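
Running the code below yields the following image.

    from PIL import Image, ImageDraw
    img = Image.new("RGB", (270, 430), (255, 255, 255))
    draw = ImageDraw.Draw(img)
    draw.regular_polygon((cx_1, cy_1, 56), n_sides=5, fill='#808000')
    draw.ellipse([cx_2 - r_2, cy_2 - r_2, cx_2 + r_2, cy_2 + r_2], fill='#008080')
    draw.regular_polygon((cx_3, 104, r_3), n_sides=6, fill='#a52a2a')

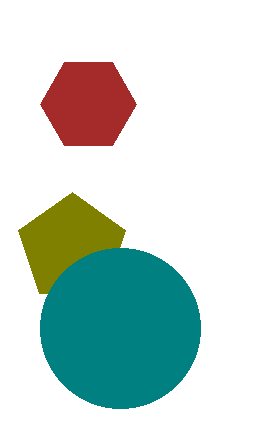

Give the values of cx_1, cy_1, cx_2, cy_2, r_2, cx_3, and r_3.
cx_1 = 72, cy_1 = 248, cx_2 = 120, cy_2 = 328, r_2 = 80, cx_3 = 88, r_3 = 48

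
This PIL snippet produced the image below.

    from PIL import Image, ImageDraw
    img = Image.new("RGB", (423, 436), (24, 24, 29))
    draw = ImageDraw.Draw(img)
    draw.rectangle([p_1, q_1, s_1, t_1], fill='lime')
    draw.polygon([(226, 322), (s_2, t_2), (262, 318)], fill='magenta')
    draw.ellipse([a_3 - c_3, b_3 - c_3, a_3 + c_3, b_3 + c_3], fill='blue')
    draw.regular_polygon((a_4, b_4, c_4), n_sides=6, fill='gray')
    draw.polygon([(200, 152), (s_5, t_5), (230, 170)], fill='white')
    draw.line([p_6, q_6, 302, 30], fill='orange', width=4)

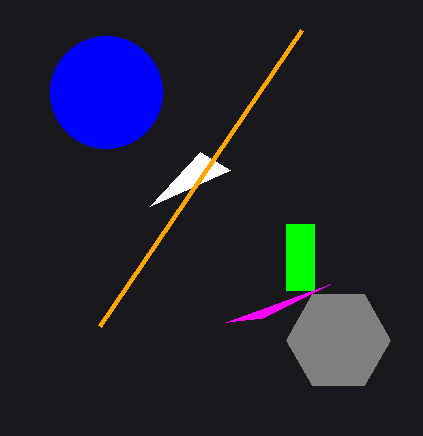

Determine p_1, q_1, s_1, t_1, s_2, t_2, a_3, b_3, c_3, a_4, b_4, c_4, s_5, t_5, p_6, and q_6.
p_1 = 286; q_1 = 224; s_1 = 314; t_1 = 290; s_2 = 330; t_2 = 284; a_3 = 106; b_3 = 92; c_3 = 56; a_4 = 338; b_4 = 340; c_4 = 52; s_5 = 150; t_5 = 206; p_6 = 100; q_6 = 326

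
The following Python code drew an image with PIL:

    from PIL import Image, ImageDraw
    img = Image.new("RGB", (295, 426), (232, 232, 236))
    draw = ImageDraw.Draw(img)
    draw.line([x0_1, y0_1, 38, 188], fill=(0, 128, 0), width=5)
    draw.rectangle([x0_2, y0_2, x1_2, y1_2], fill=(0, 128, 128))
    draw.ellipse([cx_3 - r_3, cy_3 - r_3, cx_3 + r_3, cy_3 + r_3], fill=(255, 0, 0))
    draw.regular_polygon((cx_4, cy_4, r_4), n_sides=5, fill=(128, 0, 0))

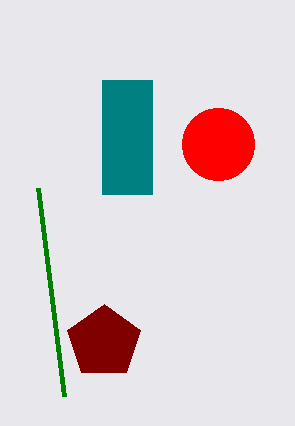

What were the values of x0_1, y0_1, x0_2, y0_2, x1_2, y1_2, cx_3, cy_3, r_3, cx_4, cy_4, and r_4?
x0_1 = 64, y0_1 = 396, x0_2 = 102, y0_2 = 80, x1_2 = 152, y1_2 = 194, cx_3 = 218, cy_3 = 144, r_3 = 36, cx_4 = 104, cy_4 = 342, r_4 = 38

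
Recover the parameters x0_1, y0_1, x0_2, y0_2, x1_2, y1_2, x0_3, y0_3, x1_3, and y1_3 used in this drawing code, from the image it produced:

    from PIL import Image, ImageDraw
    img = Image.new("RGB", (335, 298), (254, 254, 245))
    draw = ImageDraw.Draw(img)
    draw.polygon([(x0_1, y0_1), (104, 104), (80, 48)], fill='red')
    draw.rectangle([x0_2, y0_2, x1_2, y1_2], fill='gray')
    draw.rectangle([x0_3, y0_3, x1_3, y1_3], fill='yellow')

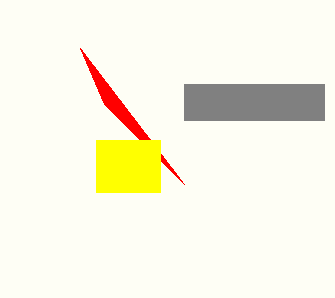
x0_1 = 184; y0_1 = 184; x0_2 = 184; y0_2 = 84; x1_2 = 324; y1_2 = 120; x0_3 = 96; y0_3 = 140; x1_3 = 160; y1_3 = 192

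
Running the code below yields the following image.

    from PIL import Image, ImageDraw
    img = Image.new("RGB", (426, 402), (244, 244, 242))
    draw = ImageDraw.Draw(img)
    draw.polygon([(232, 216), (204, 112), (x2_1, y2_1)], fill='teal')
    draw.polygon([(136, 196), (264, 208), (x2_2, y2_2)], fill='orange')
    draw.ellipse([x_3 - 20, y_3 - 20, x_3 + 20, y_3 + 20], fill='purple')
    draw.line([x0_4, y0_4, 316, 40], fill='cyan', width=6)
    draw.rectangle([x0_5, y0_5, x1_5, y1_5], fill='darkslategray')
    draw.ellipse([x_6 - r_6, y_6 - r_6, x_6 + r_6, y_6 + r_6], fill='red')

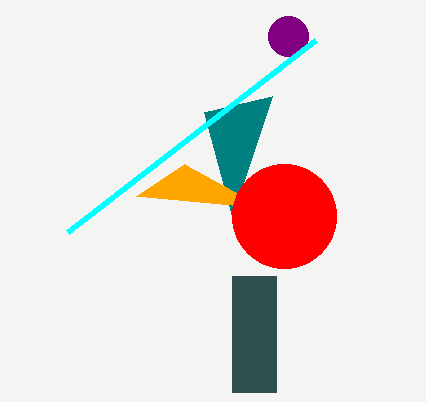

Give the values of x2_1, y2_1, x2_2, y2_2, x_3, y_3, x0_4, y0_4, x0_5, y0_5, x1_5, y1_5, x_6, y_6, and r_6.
x2_1 = 272; y2_1 = 96; x2_2 = 184; y2_2 = 164; x_3 = 288; y_3 = 36; x0_4 = 68; y0_4 = 232; x0_5 = 232; y0_5 = 276; x1_5 = 276; y1_5 = 392; x_6 = 284; y_6 = 216; r_6 = 52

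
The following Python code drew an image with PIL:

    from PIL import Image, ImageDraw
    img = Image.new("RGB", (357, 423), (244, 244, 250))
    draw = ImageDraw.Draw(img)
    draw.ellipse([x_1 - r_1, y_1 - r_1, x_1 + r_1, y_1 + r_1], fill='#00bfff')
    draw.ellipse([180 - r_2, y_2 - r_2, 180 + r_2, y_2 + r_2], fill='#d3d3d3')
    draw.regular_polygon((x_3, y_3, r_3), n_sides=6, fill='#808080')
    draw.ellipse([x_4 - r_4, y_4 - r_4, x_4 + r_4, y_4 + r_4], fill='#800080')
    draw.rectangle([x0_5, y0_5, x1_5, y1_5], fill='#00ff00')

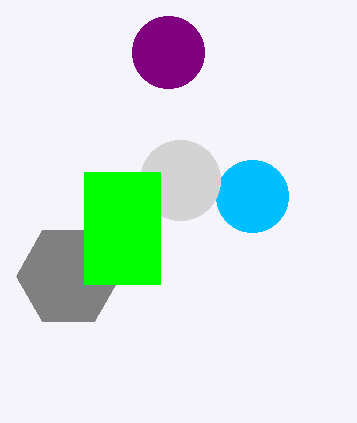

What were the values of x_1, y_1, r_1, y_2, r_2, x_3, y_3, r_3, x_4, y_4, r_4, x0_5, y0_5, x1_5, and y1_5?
x_1 = 252; y_1 = 196; r_1 = 36; y_2 = 180; r_2 = 40; x_3 = 68; y_3 = 276; r_3 = 52; x_4 = 168; y_4 = 52; r_4 = 36; x0_5 = 84; y0_5 = 172; x1_5 = 160; y1_5 = 284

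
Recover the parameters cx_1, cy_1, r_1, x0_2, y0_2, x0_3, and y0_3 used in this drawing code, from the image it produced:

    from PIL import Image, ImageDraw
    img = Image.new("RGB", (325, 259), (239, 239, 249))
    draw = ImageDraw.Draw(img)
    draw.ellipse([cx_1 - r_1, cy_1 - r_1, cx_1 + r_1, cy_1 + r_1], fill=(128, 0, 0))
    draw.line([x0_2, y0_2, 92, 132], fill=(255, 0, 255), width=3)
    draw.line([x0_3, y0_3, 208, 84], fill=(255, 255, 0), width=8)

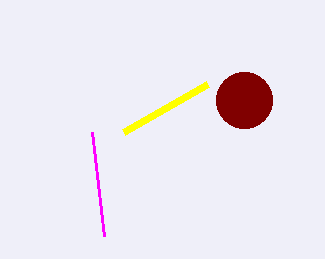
cx_1 = 244
cy_1 = 100
r_1 = 28
x0_2 = 104
y0_2 = 236
x0_3 = 124
y0_3 = 132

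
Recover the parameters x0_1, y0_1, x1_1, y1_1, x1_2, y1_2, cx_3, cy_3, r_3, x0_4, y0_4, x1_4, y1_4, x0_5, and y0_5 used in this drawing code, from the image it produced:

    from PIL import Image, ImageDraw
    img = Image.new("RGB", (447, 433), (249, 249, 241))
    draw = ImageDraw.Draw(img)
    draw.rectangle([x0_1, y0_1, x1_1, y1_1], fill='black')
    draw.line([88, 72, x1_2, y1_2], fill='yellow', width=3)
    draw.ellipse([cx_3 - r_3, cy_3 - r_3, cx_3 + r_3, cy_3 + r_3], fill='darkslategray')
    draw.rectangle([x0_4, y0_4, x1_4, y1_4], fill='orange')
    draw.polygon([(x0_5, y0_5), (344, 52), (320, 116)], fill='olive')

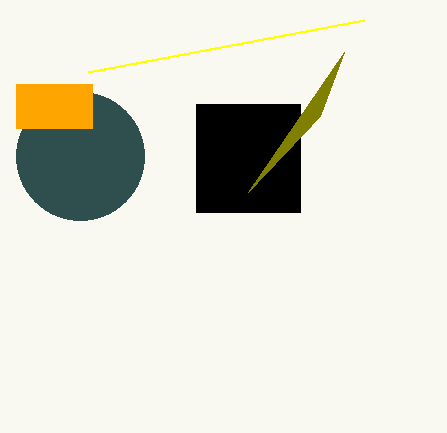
x0_1 = 196
y0_1 = 104
x1_1 = 300
y1_1 = 212
x1_2 = 364
y1_2 = 20
cx_3 = 80
cy_3 = 156
r_3 = 64
x0_4 = 16
y0_4 = 84
x1_4 = 92
y1_4 = 128
x0_5 = 248
y0_5 = 192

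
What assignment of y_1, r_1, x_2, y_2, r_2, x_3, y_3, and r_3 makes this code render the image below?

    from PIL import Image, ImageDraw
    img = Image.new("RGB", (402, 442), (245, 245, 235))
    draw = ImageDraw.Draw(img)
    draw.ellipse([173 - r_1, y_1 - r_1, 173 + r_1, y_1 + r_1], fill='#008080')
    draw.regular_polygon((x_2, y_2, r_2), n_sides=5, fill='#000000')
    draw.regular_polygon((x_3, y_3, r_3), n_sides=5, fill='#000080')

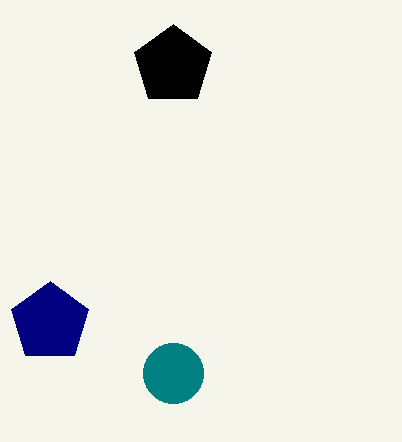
y_1 = 373
r_1 = 30
x_2 = 173
y_2 = 65
r_2 = 41
x_3 = 50
y_3 = 322
r_3 = 41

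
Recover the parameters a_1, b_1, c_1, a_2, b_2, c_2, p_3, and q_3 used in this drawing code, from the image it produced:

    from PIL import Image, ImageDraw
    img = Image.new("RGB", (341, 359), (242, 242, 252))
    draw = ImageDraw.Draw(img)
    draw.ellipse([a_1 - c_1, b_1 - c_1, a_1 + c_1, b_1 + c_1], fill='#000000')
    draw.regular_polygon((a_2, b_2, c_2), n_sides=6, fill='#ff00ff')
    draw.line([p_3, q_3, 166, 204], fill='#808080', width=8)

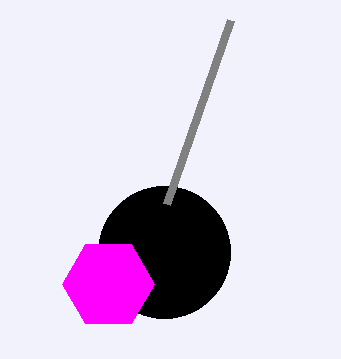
a_1 = 164, b_1 = 252, c_1 = 66, a_2 = 108, b_2 = 284, c_2 = 46, p_3 = 230, q_3 = 20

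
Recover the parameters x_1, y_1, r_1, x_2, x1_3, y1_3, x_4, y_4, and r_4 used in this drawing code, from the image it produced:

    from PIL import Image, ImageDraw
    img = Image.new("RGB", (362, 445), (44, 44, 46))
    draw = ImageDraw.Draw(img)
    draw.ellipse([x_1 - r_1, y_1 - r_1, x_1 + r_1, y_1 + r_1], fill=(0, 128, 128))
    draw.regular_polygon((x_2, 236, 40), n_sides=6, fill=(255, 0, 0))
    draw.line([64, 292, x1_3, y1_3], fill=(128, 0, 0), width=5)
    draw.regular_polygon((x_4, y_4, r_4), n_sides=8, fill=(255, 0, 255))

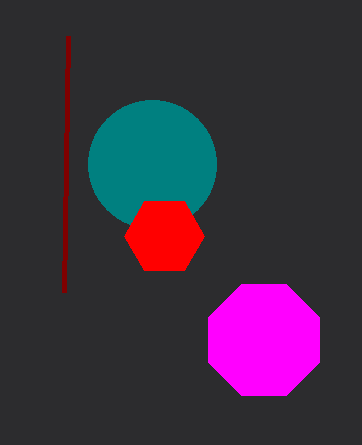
x_1 = 152, y_1 = 164, r_1 = 64, x_2 = 164, x1_3 = 68, y1_3 = 36, x_4 = 264, y_4 = 340, r_4 = 60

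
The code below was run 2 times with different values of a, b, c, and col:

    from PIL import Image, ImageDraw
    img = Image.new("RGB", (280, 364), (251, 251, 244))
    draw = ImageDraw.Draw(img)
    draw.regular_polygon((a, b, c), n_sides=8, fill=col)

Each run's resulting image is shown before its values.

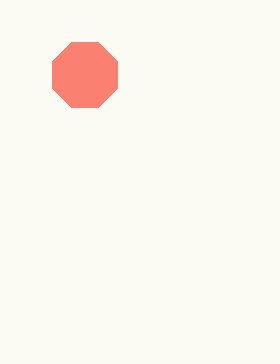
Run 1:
a = 85
b = 75
c = 35
col = 'salmon'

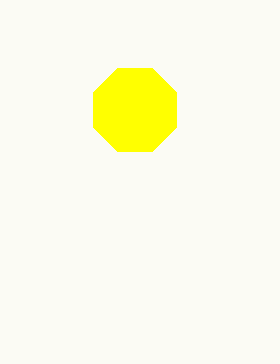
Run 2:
a = 135; b = 110; c = 45; col = 'yellow'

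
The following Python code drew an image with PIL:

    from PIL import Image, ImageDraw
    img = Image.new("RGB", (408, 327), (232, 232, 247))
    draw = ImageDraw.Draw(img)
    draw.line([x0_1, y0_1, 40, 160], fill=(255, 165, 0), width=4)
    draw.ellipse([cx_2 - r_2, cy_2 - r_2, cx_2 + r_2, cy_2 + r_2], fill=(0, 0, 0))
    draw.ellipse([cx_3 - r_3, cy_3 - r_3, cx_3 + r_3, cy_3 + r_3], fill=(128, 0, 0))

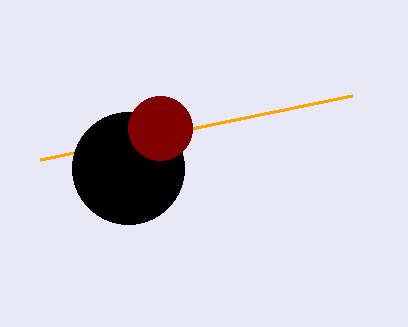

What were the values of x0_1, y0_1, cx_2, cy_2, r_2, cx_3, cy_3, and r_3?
x0_1 = 352; y0_1 = 96; cx_2 = 128; cy_2 = 168; r_2 = 56; cx_3 = 160; cy_3 = 128; r_3 = 32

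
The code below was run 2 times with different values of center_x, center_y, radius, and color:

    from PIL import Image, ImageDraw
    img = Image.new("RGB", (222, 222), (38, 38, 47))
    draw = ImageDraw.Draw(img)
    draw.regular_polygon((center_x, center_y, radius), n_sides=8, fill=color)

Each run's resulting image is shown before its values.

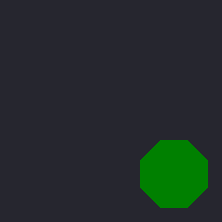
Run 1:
center_x = 174; center_y = 174; radius = 36; color = 'green'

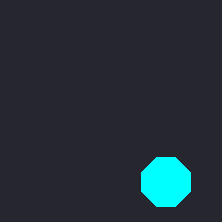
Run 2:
center_x = 166, center_y = 182, radius = 26, color = 'cyan'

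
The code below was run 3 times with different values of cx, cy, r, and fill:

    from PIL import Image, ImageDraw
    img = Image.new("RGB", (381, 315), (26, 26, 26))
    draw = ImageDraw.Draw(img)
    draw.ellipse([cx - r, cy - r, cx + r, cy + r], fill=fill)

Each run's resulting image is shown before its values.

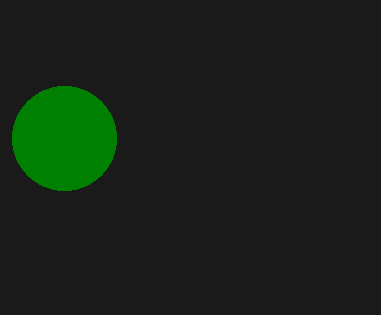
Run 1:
cx = 64; cy = 138; r = 52; fill = 'green'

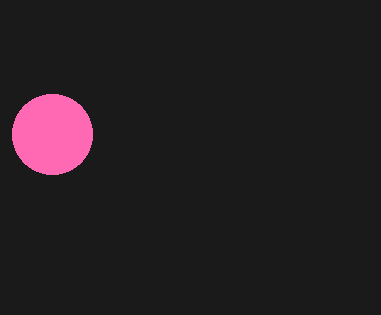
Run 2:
cx = 52, cy = 134, r = 40, fill = 'hotpink'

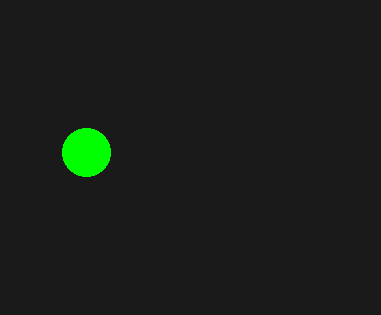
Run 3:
cx = 86
cy = 152
r = 24
fill = 'lime'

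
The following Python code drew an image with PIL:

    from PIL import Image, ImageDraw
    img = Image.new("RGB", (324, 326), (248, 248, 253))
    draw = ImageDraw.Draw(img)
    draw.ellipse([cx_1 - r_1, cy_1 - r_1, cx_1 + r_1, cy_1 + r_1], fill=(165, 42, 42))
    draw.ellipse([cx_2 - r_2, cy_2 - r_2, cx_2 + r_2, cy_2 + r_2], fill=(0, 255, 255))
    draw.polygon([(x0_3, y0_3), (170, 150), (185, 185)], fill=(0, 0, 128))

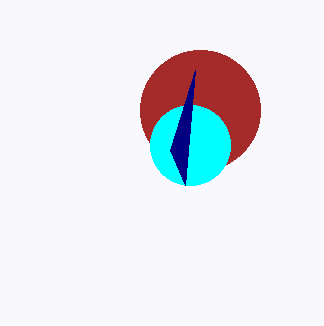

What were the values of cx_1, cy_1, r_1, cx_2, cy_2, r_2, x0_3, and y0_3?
cx_1 = 200, cy_1 = 110, r_1 = 60, cx_2 = 190, cy_2 = 145, r_2 = 40, x0_3 = 195, y0_3 = 70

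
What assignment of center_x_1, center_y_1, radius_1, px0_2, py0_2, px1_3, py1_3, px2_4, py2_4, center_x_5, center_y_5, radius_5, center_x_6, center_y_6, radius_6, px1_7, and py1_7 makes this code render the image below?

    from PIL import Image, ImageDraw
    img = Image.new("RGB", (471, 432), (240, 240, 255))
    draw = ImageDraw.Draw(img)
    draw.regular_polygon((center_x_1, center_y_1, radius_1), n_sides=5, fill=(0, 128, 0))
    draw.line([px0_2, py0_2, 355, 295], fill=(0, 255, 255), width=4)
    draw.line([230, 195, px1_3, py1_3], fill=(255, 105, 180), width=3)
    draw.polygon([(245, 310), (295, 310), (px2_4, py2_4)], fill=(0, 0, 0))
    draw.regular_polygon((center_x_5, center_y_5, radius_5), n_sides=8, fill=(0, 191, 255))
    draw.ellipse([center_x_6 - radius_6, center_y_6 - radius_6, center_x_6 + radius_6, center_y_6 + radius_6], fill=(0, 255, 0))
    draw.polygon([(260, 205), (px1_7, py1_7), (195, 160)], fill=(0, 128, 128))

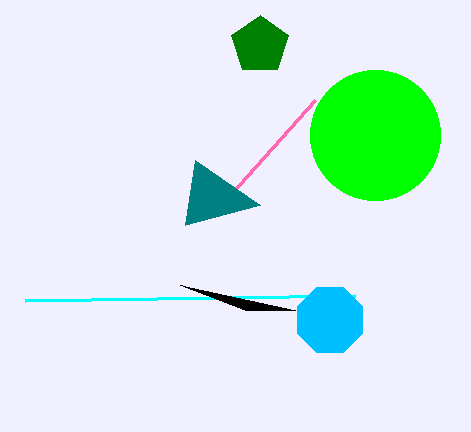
center_x_1 = 260
center_y_1 = 45
radius_1 = 30
px0_2 = 25
py0_2 = 300
px1_3 = 315
py1_3 = 100
px2_4 = 180
py2_4 = 285
center_x_5 = 330
center_y_5 = 320
radius_5 = 35
center_x_6 = 375
center_y_6 = 135
radius_6 = 65
px1_7 = 185
py1_7 = 225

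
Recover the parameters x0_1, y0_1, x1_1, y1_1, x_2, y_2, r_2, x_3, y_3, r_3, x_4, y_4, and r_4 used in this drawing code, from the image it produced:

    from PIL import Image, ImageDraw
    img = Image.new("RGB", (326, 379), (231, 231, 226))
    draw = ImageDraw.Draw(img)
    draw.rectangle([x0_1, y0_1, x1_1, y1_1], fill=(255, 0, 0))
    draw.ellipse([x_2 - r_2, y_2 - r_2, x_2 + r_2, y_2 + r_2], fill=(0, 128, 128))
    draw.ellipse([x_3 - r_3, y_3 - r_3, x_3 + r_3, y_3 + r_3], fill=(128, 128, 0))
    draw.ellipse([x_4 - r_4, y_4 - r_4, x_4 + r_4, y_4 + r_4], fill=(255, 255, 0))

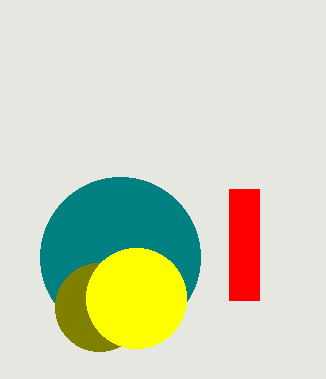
x0_1 = 229, y0_1 = 189, x1_1 = 259, y1_1 = 300, x_2 = 120, y_2 = 257, r_2 = 80, x_3 = 99, y_3 = 307, r_3 = 44, x_4 = 136, y_4 = 298, r_4 = 50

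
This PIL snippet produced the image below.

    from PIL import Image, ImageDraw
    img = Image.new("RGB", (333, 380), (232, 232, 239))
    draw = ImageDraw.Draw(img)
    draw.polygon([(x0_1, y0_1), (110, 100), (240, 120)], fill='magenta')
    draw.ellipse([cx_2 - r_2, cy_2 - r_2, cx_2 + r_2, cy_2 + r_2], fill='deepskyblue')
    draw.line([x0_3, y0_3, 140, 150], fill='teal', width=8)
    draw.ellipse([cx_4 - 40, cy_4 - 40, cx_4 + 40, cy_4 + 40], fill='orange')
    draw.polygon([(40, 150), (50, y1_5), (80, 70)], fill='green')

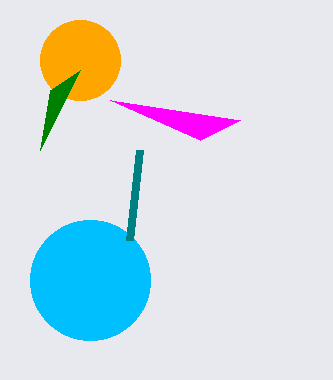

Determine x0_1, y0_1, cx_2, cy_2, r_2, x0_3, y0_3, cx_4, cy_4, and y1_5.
x0_1 = 200
y0_1 = 140
cx_2 = 90
cy_2 = 280
r_2 = 60
x0_3 = 130
y0_3 = 240
cx_4 = 80
cy_4 = 60
y1_5 = 90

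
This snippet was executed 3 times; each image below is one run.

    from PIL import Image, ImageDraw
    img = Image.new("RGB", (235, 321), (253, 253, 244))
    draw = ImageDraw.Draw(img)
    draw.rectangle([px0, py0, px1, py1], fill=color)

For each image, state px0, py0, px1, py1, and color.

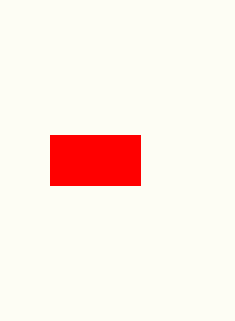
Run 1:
px0 = 50; py0 = 135; px1 = 140; py1 = 185; color = 'red'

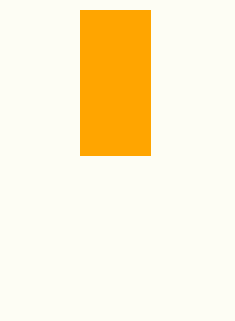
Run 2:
px0 = 80
py0 = 10
px1 = 150
py1 = 155
color = 'orange'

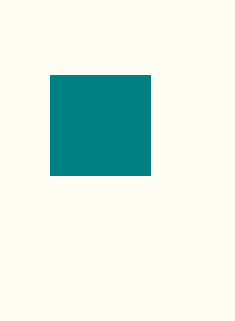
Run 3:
px0 = 50
py0 = 75
px1 = 150
py1 = 175
color = 'teal'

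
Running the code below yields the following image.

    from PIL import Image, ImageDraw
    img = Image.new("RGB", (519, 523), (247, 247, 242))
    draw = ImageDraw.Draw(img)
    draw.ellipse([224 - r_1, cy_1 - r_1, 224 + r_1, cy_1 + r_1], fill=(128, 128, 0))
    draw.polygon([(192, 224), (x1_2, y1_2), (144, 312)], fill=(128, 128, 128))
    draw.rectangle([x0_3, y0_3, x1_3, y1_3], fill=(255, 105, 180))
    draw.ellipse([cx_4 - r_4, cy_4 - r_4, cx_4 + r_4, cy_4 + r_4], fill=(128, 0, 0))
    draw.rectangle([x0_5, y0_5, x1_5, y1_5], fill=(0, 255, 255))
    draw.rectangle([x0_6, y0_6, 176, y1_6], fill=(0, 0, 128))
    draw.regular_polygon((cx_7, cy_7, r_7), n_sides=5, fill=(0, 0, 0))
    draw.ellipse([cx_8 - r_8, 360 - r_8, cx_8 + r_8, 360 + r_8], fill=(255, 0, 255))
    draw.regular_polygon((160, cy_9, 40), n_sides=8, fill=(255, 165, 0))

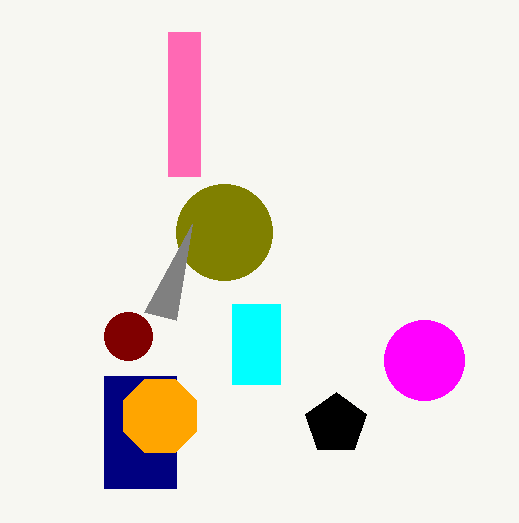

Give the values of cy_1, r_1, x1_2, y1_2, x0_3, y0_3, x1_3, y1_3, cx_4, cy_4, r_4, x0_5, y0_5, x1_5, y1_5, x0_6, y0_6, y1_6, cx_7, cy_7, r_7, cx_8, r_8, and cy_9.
cy_1 = 232; r_1 = 48; x1_2 = 176; y1_2 = 320; x0_3 = 168; y0_3 = 32; x1_3 = 200; y1_3 = 176; cx_4 = 128; cy_4 = 336; r_4 = 24; x0_5 = 232; y0_5 = 304; x1_5 = 280; y1_5 = 384; x0_6 = 104; y0_6 = 376; y1_6 = 488; cx_7 = 336; cy_7 = 424; r_7 = 32; cx_8 = 424; r_8 = 40; cy_9 = 416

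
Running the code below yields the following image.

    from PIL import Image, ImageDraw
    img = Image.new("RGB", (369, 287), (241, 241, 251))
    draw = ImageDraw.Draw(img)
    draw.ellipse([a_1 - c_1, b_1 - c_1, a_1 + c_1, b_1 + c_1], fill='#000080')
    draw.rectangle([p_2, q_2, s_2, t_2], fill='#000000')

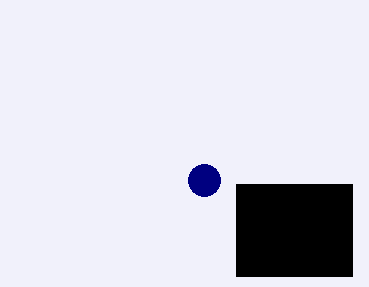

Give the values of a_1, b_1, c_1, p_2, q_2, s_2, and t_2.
a_1 = 204, b_1 = 180, c_1 = 16, p_2 = 236, q_2 = 184, s_2 = 352, t_2 = 276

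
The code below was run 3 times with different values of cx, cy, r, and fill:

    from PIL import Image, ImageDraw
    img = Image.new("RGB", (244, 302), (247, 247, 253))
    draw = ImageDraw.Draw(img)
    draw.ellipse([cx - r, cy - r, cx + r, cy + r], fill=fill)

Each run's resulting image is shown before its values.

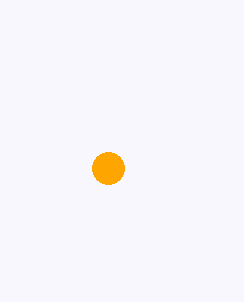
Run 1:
cx = 108
cy = 168
r = 16
fill = 'orange'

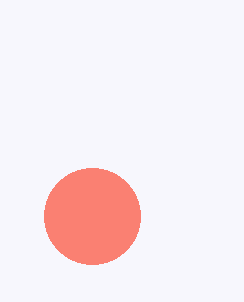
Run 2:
cx = 92; cy = 216; r = 48; fill = 'salmon'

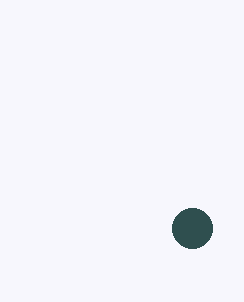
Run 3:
cx = 192
cy = 228
r = 20
fill = 'darkslategray'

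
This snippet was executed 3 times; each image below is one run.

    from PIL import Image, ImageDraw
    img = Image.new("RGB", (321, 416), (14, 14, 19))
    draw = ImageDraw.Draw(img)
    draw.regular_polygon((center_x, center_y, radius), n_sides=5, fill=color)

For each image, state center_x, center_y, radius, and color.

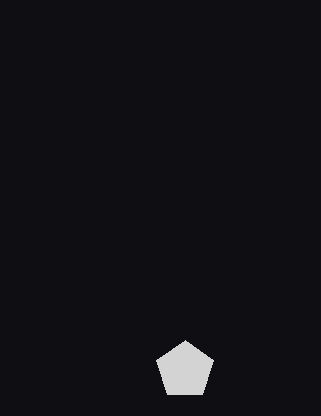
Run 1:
center_x = 185; center_y = 370; radius = 30; color = 'lightgray'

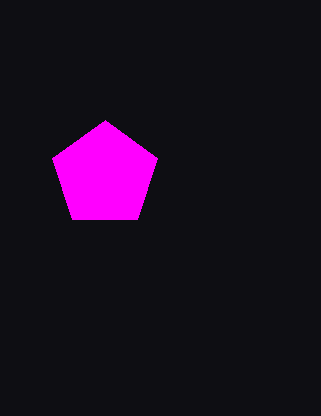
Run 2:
center_x = 105, center_y = 175, radius = 55, color = 'magenta'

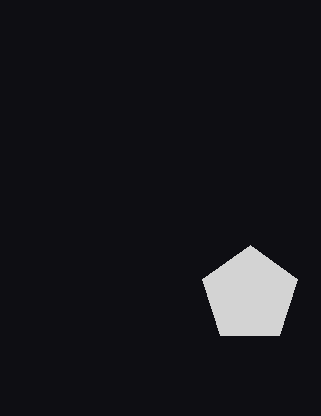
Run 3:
center_x = 250
center_y = 295
radius = 50
color = 'lightgray'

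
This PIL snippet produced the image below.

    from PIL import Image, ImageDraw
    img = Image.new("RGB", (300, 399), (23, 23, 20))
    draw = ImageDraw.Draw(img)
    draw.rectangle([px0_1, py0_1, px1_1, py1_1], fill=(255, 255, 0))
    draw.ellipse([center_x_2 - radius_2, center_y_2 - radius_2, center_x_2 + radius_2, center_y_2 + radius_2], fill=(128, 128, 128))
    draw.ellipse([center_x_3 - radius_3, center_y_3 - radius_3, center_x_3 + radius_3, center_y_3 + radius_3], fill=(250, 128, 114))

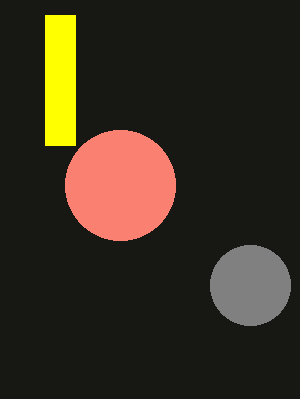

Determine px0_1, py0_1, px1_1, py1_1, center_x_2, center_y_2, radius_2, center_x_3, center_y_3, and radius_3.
px0_1 = 45, py0_1 = 15, px1_1 = 75, py1_1 = 145, center_x_2 = 250, center_y_2 = 285, radius_2 = 40, center_x_3 = 120, center_y_3 = 185, radius_3 = 55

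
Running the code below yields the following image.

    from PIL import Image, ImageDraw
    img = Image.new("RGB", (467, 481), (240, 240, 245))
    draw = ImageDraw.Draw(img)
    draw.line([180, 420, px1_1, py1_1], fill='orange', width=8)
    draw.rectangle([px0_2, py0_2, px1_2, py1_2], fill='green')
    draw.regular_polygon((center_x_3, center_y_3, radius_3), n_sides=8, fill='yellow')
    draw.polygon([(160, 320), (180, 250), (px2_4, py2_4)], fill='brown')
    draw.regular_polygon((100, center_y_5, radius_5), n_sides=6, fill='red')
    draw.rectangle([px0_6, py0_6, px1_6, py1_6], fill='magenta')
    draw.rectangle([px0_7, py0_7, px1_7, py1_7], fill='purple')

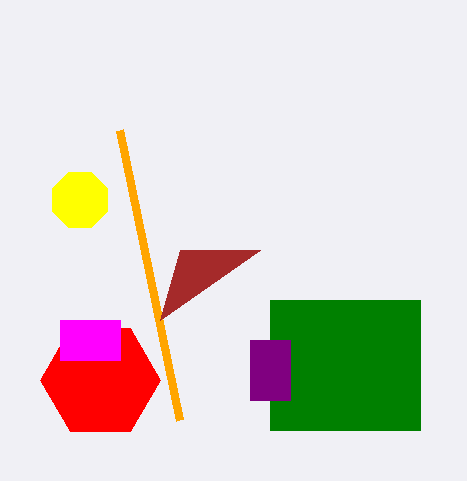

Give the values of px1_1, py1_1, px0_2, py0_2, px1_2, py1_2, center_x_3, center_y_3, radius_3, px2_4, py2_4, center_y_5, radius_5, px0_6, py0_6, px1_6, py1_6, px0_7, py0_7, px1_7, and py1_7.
px1_1 = 120
py1_1 = 130
px0_2 = 270
py0_2 = 300
px1_2 = 420
py1_2 = 430
center_x_3 = 80
center_y_3 = 200
radius_3 = 30
px2_4 = 260
py2_4 = 250
center_y_5 = 380
radius_5 = 60
px0_6 = 60
py0_6 = 320
px1_6 = 120
py1_6 = 360
px0_7 = 250
py0_7 = 340
px1_7 = 290
py1_7 = 400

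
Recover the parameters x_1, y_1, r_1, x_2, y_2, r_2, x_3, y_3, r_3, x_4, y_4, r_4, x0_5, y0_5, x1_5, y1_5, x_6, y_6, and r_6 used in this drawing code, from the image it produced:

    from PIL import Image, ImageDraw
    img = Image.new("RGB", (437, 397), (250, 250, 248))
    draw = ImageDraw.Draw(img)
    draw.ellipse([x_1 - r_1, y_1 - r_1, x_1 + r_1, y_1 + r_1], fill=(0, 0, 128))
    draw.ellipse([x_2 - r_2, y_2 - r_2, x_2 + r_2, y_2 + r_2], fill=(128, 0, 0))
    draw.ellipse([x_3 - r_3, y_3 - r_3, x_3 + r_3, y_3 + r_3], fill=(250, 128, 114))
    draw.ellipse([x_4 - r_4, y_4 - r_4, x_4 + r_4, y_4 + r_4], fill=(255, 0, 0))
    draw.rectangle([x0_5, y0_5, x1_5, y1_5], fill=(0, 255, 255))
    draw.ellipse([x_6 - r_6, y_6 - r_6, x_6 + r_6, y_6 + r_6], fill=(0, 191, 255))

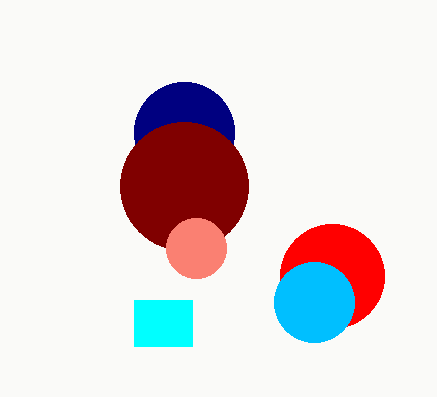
x_1 = 184
y_1 = 132
r_1 = 50
x_2 = 184
y_2 = 186
r_2 = 64
x_3 = 196
y_3 = 248
r_3 = 30
x_4 = 332
y_4 = 276
r_4 = 52
x0_5 = 134
y0_5 = 300
x1_5 = 192
y1_5 = 346
x_6 = 314
y_6 = 302
r_6 = 40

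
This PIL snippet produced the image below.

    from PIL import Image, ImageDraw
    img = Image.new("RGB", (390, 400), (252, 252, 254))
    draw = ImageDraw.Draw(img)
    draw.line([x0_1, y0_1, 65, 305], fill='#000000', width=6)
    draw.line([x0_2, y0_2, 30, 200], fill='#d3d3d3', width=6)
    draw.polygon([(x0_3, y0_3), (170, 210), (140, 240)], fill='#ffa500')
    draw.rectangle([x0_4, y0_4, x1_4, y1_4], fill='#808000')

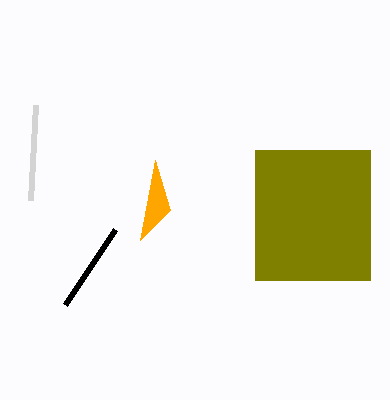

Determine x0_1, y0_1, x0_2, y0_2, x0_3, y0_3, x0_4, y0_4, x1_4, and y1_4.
x0_1 = 115, y0_1 = 230, x0_2 = 35, y0_2 = 105, x0_3 = 155, y0_3 = 160, x0_4 = 255, y0_4 = 150, x1_4 = 370, y1_4 = 280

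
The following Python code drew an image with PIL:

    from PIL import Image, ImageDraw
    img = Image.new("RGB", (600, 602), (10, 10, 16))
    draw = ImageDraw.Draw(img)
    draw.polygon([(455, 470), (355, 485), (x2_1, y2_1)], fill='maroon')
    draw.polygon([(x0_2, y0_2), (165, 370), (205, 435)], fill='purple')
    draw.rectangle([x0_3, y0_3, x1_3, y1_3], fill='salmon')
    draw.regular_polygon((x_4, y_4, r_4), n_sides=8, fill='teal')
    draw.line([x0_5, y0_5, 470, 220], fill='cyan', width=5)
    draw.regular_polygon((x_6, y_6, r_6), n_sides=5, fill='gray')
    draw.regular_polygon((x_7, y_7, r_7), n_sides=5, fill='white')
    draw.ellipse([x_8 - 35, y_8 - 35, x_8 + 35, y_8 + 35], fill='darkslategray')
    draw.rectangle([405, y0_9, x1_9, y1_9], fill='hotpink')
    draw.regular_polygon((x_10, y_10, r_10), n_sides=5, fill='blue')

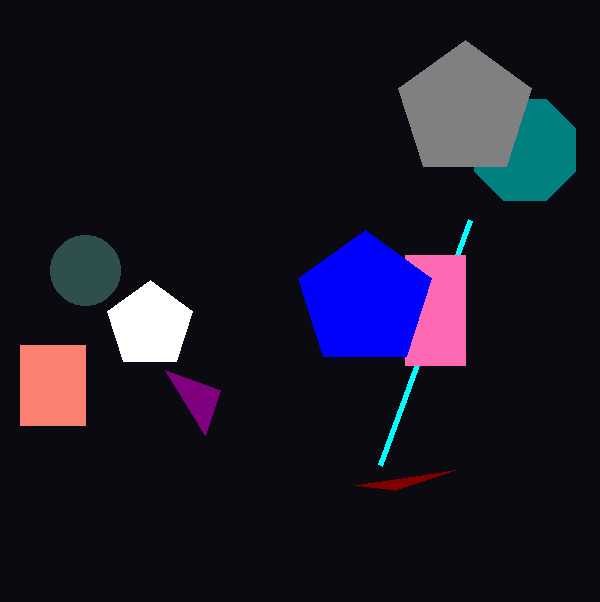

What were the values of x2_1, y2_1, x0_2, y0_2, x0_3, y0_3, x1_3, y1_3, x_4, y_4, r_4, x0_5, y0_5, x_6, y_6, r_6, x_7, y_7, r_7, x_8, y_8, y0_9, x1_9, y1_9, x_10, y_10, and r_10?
x2_1 = 395; y2_1 = 490; x0_2 = 220; y0_2 = 390; x0_3 = 20; y0_3 = 345; x1_3 = 85; y1_3 = 425; x_4 = 525; y_4 = 150; r_4 = 55; x0_5 = 380; y0_5 = 465; x_6 = 465; y_6 = 110; r_6 = 70; x_7 = 150; y_7 = 325; r_7 = 45; x_8 = 85; y_8 = 270; y0_9 = 255; x1_9 = 465; y1_9 = 365; x_10 = 365; y_10 = 300; r_10 = 70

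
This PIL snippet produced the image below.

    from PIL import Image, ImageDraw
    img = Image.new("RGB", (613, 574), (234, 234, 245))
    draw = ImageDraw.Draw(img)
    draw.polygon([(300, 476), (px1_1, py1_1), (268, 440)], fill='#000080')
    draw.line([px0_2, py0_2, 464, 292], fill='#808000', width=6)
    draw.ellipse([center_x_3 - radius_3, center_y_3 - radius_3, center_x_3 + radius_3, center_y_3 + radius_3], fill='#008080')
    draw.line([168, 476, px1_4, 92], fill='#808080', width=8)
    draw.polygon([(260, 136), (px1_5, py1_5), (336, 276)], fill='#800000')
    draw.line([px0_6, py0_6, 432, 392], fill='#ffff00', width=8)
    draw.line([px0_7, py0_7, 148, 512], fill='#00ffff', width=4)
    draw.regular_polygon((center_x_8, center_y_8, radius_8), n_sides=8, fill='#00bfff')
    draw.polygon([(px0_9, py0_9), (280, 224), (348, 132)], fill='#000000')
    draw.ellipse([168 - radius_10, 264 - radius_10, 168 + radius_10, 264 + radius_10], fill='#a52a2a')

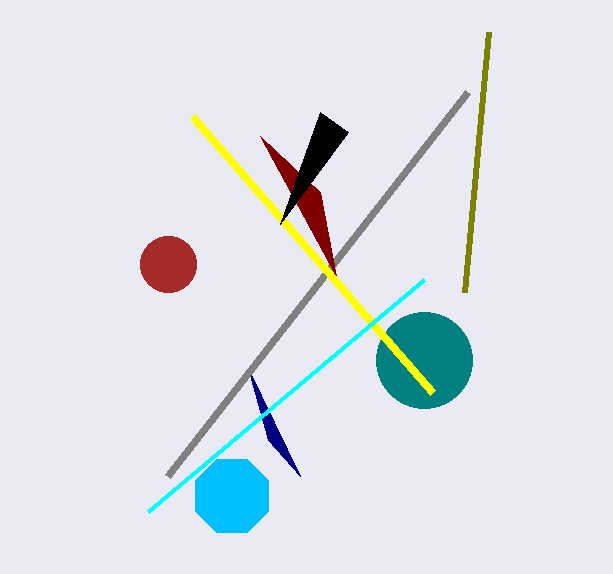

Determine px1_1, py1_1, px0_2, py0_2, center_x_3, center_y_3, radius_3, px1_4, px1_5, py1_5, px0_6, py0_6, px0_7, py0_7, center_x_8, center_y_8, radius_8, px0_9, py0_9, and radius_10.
px1_1 = 248; py1_1 = 368; px0_2 = 488; py0_2 = 32; center_x_3 = 424; center_y_3 = 360; radius_3 = 48; px1_4 = 468; px1_5 = 320; py1_5 = 192; px0_6 = 192; py0_6 = 116; px0_7 = 424; py0_7 = 280; center_x_8 = 232; center_y_8 = 496; radius_8 = 40; px0_9 = 320; py0_9 = 112; radius_10 = 28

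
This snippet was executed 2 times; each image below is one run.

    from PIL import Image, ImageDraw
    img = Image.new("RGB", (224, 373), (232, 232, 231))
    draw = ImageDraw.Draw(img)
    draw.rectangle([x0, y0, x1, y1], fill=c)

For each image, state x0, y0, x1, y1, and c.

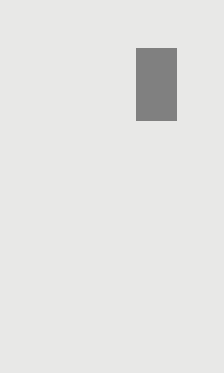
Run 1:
x0 = 136
y0 = 48
x1 = 176
y1 = 120
c = 'gray'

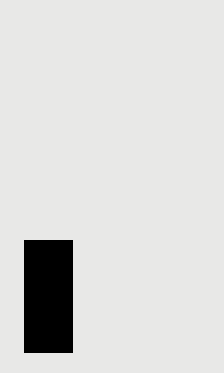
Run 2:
x0 = 24, y0 = 240, x1 = 72, y1 = 352, c = 'black'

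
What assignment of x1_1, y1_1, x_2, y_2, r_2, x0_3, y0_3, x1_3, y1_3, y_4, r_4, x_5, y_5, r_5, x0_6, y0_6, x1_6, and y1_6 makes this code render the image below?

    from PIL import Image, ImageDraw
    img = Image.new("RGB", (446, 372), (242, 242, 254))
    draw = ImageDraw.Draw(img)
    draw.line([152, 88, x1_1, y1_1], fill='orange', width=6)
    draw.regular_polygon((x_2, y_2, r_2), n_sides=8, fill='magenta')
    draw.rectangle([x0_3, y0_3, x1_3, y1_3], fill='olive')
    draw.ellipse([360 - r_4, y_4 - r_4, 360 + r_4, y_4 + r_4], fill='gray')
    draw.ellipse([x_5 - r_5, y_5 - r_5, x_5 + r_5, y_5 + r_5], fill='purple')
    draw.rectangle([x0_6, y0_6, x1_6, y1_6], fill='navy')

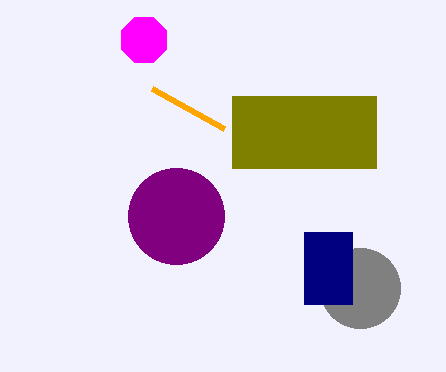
x1_1 = 224, y1_1 = 128, x_2 = 144, y_2 = 40, r_2 = 24, x0_3 = 232, y0_3 = 96, x1_3 = 376, y1_3 = 168, y_4 = 288, r_4 = 40, x_5 = 176, y_5 = 216, r_5 = 48, x0_6 = 304, y0_6 = 232, x1_6 = 352, y1_6 = 304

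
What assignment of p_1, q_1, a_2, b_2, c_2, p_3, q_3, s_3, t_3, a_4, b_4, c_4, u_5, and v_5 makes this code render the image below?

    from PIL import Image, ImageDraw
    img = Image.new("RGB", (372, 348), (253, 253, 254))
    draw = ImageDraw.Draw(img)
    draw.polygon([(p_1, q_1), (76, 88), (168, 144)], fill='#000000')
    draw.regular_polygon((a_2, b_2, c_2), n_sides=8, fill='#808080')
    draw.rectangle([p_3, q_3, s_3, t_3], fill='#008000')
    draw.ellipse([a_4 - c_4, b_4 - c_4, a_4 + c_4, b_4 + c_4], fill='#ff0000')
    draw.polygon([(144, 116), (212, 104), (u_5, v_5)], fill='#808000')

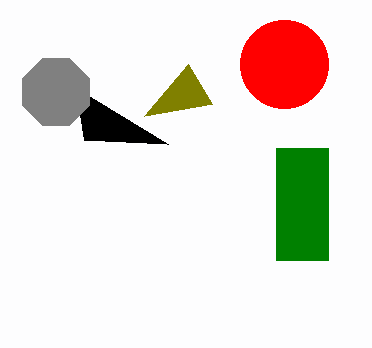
p_1 = 84
q_1 = 140
a_2 = 56
b_2 = 92
c_2 = 36
p_3 = 276
q_3 = 148
s_3 = 328
t_3 = 260
a_4 = 284
b_4 = 64
c_4 = 44
u_5 = 188
v_5 = 64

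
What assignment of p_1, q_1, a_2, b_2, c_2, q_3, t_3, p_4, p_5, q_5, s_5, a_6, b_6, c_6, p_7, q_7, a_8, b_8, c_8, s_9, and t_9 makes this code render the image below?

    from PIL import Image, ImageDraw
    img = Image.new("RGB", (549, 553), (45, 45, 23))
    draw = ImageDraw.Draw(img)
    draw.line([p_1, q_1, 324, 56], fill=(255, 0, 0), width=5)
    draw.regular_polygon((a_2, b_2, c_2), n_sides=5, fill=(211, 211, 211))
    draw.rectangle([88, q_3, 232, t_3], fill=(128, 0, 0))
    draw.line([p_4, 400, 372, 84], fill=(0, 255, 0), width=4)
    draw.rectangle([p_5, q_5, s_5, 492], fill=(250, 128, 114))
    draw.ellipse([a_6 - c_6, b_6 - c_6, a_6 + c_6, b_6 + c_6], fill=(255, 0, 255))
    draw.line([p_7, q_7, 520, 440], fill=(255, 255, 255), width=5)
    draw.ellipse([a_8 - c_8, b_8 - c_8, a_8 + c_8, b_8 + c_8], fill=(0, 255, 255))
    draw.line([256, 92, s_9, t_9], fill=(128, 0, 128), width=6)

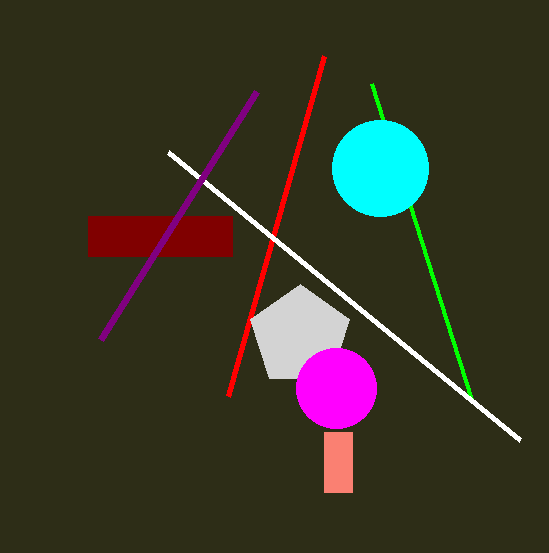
p_1 = 228
q_1 = 396
a_2 = 300
b_2 = 336
c_2 = 52
q_3 = 216
t_3 = 256
p_4 = 472
p_5 = 324
q_5 = 432
s_5 = 352
a_6 = 336
b_6 = 388
c_6 = 40
p_7 = 168
q_7 = 152
a_8 = 380
b_8 = 168
c_8 = 48
s_9 = 100
t_9 = 340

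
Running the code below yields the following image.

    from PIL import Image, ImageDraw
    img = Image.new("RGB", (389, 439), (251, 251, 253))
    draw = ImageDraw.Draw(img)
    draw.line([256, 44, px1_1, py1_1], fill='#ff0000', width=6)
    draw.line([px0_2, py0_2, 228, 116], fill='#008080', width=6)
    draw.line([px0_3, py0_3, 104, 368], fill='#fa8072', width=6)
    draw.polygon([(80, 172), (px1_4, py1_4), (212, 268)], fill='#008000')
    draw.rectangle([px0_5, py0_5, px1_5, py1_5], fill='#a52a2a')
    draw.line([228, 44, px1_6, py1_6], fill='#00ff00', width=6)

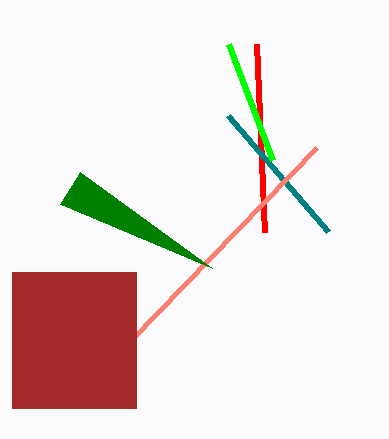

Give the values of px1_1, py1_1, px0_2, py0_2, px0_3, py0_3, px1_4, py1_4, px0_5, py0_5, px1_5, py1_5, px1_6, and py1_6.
px1_1 = 264, py1_1 = 232, px0_2 = 328, py0_2 = 232, px0_3 = 316, py0_3 = 148, px1_4 = 60, py1_4 = 204, px0_5 = 12, py0_5 = 272, px1_5 = 136, py1_5 = 408, px1_6 = 272, py1_6 = 160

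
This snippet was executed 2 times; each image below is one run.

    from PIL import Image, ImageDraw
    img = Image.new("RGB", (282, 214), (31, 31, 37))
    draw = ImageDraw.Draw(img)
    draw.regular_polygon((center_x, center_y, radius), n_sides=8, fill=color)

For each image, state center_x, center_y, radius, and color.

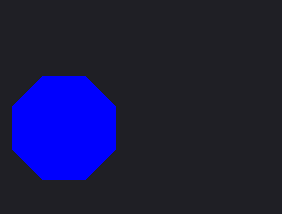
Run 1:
center_x = 64; center_y = 128; radius = 56; color = 'blue'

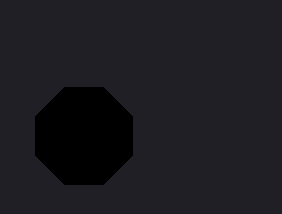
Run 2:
center_x = 84, center_y = 136, radius = 52, color = 'black'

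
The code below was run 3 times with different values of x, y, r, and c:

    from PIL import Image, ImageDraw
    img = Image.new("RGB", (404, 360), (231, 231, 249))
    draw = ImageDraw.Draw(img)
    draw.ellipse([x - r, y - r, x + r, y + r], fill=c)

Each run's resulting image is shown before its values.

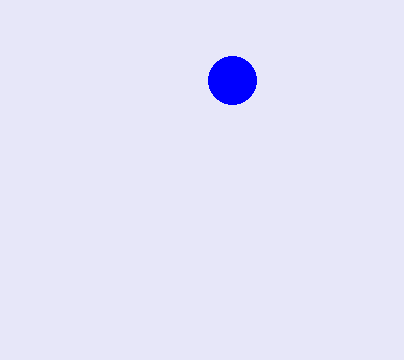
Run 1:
x = 232; y = 80; r = 24; c = 'blue'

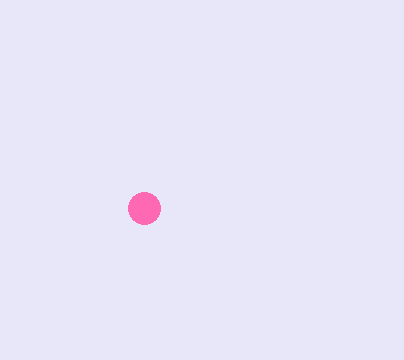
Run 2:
x = 144, y = 208, r = 16, c = 'hotpink'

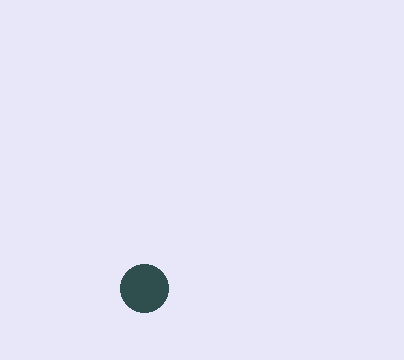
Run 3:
x = 144; y = 288; r = 24; c = 'darkslategray'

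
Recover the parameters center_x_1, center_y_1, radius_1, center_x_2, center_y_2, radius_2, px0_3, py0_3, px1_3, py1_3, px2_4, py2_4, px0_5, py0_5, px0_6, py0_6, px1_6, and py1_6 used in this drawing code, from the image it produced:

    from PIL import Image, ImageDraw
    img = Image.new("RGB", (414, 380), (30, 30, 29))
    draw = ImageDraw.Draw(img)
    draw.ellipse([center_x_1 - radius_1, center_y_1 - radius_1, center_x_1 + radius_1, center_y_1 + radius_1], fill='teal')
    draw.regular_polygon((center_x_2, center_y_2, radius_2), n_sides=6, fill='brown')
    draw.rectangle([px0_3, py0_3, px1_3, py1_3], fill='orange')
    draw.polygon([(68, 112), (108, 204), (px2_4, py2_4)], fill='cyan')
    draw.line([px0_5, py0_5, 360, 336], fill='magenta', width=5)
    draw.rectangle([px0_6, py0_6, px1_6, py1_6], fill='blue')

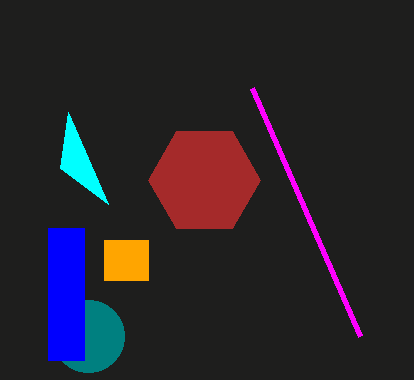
center_x_1 = 88, center_y_1 = 336, radius_1 = 36, center_x_2 = 204, center_y_2 = 180, radius_2 = 56, px0_3 = 104, py0_3 = 240, px1_3 = 148, py1_3 = 280, px2_4 = 60, py2_4 = 168, px0_5 = 252, py0_5 = 88, px0_6 = 48, py0_6 = 228, px1_6 = 84, py1_6 = 360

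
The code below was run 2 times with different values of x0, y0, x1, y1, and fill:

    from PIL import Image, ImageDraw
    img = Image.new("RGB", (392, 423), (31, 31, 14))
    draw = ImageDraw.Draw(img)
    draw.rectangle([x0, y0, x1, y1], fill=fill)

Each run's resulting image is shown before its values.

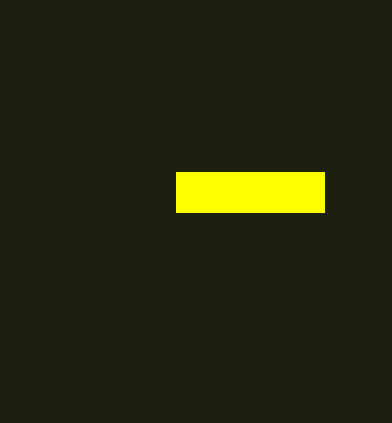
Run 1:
x0 = 176; y0 = 172; x1 = 324; y1 = 212; fill = 'yellow'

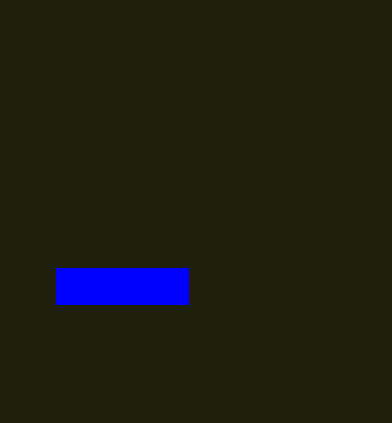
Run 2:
x0 = 56, y0 = 268, x1 = 188, y1 = 304, fill = 'blue'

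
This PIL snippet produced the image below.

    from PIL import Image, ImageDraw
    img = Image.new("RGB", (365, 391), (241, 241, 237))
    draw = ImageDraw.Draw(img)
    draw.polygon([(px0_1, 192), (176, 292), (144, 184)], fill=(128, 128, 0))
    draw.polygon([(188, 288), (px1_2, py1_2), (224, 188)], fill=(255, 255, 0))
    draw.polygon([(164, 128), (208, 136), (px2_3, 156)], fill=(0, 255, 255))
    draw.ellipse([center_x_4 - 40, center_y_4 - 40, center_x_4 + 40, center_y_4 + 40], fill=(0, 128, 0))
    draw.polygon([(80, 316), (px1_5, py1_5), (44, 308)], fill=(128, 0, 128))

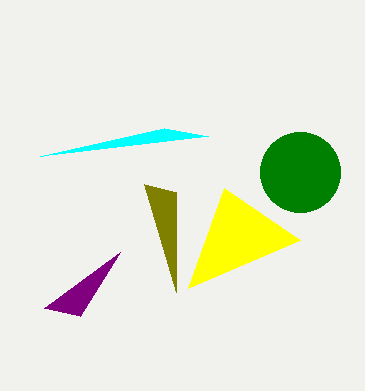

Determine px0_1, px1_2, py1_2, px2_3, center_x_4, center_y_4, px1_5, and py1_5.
px0_1 = 176, px1_2 = 300, py1_2 = 240, px2_3 = 40, center_x_4 = 300, center_y_4 = 172, px1_5 = 120, py1_5 = 252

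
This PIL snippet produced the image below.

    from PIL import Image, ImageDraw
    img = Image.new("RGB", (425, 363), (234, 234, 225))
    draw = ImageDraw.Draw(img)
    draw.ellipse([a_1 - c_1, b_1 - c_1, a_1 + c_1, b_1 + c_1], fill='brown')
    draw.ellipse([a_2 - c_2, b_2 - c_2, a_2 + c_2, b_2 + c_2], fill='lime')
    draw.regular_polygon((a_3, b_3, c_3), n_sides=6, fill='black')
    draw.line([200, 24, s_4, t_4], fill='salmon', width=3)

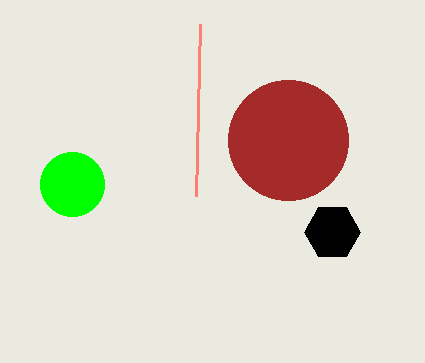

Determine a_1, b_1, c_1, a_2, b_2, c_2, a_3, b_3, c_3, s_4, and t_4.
a_1 = 288
b_1 = 140
c_1 = 60
a_2 = 72
b_2 = 184
c_2 = 32
a_3 = 332
b_3 = 232
c_3 = 28
s_4 = 196
t_4 = 196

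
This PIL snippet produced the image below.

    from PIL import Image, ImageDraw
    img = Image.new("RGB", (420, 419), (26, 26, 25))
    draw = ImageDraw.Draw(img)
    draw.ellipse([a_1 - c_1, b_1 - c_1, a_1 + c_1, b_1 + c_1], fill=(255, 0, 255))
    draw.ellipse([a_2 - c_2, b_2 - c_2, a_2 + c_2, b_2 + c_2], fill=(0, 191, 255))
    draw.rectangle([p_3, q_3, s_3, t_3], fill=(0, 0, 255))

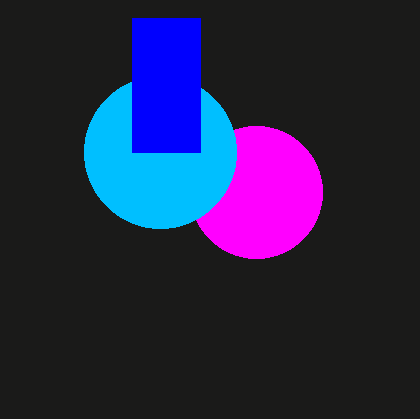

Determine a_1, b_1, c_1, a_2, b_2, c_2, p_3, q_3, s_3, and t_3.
a_1 = 256
b_1 = 192
c_1 = 66
a_2 = 160
b_2 = 152
c_2 = 76
p_3 = 132
q_3 = 18
s_3 = 200
t_3 = 152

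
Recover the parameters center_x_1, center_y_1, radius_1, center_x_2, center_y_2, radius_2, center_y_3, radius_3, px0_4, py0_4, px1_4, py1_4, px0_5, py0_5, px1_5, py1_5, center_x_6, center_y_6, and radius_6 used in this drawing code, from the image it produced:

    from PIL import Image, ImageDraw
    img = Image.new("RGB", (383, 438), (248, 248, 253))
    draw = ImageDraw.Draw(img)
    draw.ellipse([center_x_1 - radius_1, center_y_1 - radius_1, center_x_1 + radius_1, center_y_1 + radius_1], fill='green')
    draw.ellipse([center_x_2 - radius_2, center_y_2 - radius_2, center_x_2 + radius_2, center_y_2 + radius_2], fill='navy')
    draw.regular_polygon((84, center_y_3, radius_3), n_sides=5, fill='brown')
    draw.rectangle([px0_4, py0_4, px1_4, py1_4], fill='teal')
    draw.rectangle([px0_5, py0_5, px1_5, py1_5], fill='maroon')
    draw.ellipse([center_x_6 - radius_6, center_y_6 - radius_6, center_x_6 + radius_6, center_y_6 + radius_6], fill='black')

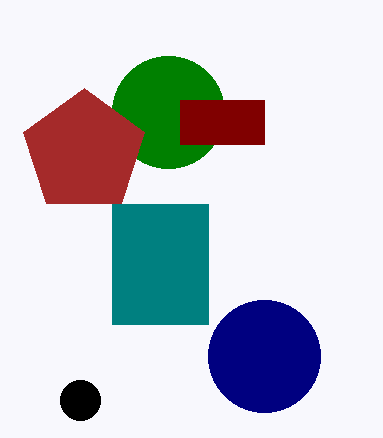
center_x_1 = 168
center_y_1 = 112
radius_1 = 56
center_x_2 = 264
center_y_2 = 356
radius_2 = 56
center_y_3 = 152
radius_3 = 64
px0_4 = 112
py0_4 = 204
px1_4 = 208
py1_4 = 324
px0_5 = 180
py0_5 = 100
px1_5 = 264
py1_5 = 144
center_x_6 = 80
center_y_6 = 400
radius_6 = 20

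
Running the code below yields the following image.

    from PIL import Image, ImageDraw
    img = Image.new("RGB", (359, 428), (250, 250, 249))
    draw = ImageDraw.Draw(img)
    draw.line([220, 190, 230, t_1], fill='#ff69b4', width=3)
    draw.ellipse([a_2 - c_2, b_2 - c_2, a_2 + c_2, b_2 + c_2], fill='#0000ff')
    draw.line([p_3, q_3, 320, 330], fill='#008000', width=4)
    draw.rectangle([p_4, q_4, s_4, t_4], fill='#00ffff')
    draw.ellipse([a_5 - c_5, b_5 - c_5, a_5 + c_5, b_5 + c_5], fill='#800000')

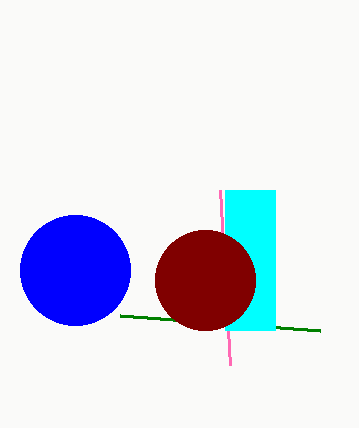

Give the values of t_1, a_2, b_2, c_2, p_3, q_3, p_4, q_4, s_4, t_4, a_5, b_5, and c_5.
t_1 = 365
a_2 = 75
b_2 = 270
c_2 = 55
p_3 = 120
q_3 = 315
p_4 = 225
q_4 = 190
s_4 = 275
t_4 = 330
a_5 = 205
b_5 = 280
c_5 = 50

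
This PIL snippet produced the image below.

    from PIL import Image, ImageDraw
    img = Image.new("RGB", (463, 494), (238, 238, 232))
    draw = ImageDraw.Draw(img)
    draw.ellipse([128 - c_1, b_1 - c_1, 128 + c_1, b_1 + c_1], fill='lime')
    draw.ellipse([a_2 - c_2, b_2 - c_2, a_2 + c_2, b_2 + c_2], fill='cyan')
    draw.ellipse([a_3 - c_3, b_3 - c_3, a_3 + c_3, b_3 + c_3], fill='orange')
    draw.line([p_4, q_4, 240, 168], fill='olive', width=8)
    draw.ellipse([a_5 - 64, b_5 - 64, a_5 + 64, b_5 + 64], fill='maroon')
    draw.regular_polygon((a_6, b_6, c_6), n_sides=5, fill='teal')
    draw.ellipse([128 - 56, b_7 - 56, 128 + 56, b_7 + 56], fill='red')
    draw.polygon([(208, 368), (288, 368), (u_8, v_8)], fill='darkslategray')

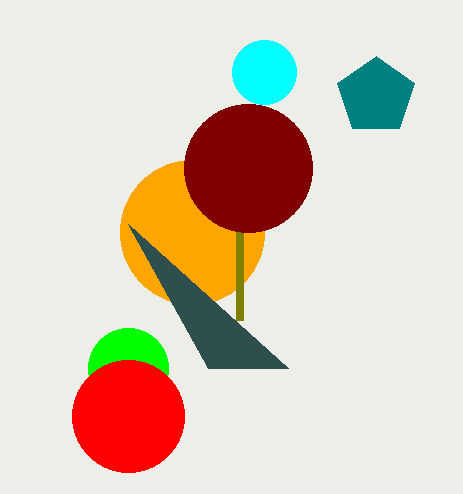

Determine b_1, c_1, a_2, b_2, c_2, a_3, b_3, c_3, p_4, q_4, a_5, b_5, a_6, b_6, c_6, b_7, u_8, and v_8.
b_1 = 368, c_1 = 40, a_2 = 264, b_2 = 72, c_2 = 32, a_3 = 192, b_3 = 232, c_3 = 72, p_4 = 240, q_4 = 320, a_5 = 248, b_5 = 168, a_6 = 376, b_6 = 96, c_6 = 40, b_7 = 416, u_8 = 128, v_8 = 224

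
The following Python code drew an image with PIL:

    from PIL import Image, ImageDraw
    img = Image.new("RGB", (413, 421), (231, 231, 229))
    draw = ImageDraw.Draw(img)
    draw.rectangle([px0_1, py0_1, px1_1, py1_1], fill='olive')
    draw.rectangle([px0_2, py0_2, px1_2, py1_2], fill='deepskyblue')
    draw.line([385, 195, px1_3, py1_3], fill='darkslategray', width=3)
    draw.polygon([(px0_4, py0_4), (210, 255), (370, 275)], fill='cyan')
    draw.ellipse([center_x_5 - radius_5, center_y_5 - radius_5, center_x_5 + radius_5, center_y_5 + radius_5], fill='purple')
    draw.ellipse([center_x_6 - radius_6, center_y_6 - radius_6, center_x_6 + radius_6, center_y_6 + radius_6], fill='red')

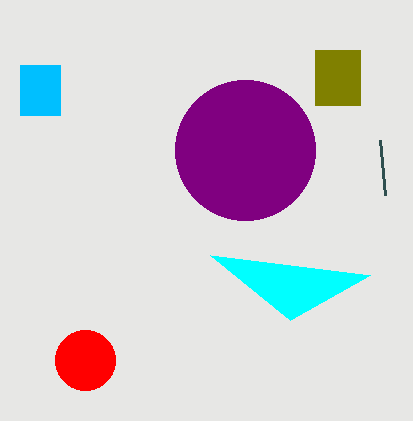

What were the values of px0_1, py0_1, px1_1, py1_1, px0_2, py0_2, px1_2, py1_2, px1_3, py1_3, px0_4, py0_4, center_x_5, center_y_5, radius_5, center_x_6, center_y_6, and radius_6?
px0_1 = 315; py0_1 = 50; px1_1 = 360; py1_1 = 105; px0_2 = 20; py0_2 = 65; px1_2 = 60; py1_2 = 115; px1_3 = 380; py1_3 = 140; px0_4 = 290; py0_4 = 320; center_x_5 = 245; center_y_5 = 150; radius_5 = 70; center_x_6 = 85; center_y_6 = 360; radius_6 = 30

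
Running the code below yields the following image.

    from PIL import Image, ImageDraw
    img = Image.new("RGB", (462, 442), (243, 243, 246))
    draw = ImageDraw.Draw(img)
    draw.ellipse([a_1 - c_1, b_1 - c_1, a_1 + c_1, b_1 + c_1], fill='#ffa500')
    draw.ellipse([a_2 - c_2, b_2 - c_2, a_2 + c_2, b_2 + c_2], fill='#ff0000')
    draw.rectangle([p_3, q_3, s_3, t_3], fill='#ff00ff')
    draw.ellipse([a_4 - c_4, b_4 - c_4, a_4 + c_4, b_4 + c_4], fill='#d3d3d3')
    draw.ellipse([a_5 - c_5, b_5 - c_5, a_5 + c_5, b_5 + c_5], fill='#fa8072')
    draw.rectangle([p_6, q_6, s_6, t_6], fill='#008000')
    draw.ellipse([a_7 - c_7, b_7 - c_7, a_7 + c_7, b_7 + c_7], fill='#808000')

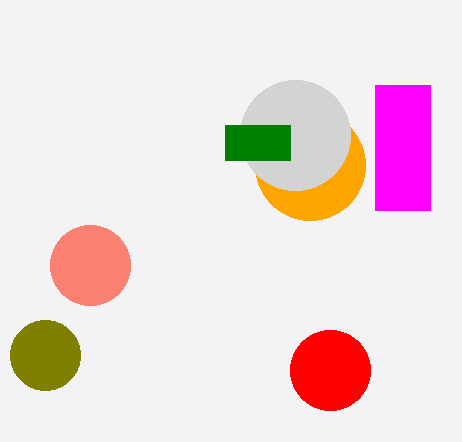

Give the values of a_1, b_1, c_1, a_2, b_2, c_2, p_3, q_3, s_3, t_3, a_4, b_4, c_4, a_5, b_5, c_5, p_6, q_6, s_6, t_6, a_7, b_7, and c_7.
a_1 = 310, b_1 = 165, c_1 = 55, a_2 = 330, b_2 = 370, c_2 = 40, p_3 = 375, q_3 = 85, s_3 = 430, t_3 = 210, a_4 = 295, b_4 = 135, c_4 = 55, a_5 = 90, b_5 = 265, c_5 = 40, p_6 = 225, q_6 = 125, s_6 = 290, t_6 = 160, a_7 = 45, b_7 = 355, c_7 = 35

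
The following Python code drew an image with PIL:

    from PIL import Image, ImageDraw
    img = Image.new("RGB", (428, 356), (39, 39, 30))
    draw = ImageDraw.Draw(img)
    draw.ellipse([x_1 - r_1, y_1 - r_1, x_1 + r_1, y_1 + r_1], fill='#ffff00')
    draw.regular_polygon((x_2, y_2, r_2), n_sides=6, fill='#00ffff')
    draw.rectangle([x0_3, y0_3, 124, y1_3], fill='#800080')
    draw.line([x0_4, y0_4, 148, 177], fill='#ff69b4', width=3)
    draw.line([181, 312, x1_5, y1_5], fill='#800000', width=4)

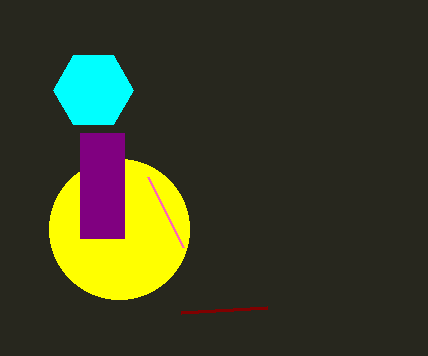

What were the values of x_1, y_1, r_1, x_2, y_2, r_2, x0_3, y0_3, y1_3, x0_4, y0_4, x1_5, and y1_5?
x_1 = 119, y_1 = 229, r_1 = 70, x_2 = 93, y_2 = 90, r_2 = 40, x0_3 = 80, y0_3 = 133, y1_3 = 238, x0_4 = 183, y0_4 = 247, x1_5 = 267, y1_5 = 307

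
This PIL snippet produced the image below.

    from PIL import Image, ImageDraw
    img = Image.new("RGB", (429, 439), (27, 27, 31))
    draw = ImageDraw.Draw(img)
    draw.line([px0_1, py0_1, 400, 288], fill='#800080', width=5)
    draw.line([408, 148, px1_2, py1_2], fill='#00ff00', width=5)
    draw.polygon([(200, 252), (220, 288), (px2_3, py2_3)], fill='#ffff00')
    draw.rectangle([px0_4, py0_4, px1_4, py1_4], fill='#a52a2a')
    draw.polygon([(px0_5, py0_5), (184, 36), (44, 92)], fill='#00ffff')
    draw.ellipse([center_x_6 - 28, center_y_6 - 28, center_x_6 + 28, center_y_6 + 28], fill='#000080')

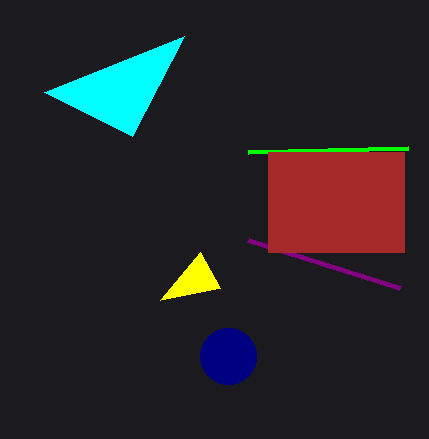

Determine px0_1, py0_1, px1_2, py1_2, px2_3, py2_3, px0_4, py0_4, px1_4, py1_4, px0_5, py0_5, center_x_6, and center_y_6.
px0_1 = 248; py0_1 = 240; px1_2 = 248; py1_2 = 152; px2_3 = 160; py2_3 = 300; px0_4 = 268; py0_4 = 152; px1_4 = 404; py1_4 = 252; px0_5 = 132; py0_5 = 136; center_x_6 = 228; center_y_6 = 356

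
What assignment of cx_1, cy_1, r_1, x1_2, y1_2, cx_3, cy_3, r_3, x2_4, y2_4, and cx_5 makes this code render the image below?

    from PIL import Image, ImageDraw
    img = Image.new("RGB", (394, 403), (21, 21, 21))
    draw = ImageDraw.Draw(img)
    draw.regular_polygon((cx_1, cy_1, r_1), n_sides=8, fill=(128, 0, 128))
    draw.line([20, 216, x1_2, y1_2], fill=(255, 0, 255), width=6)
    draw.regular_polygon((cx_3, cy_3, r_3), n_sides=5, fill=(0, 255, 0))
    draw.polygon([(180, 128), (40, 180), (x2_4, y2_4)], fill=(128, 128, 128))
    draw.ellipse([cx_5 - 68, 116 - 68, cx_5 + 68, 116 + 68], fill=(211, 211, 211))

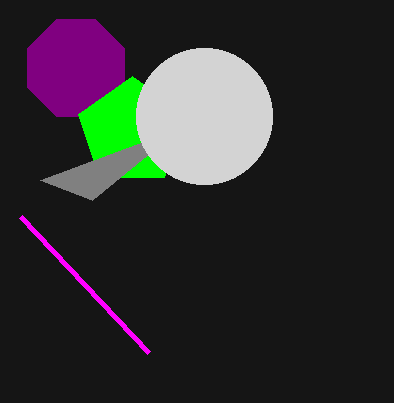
cx_1 = 76; cy_1 = 68; r_1 = 52; x1_2 = 148; y1_2 = 352; cx_3 = 132; cy_3 = 132; r_3 = 56; x2_4 = 92; y2_4 = 200; cx_5 = 204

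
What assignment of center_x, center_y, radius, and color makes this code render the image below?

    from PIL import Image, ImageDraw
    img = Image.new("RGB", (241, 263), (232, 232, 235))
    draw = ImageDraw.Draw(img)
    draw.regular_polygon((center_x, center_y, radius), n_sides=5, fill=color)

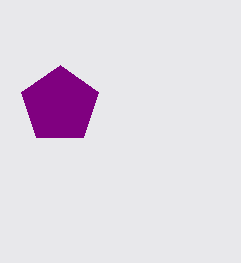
center_x = 60, center_y = 105, radius = 40, color = 'purple'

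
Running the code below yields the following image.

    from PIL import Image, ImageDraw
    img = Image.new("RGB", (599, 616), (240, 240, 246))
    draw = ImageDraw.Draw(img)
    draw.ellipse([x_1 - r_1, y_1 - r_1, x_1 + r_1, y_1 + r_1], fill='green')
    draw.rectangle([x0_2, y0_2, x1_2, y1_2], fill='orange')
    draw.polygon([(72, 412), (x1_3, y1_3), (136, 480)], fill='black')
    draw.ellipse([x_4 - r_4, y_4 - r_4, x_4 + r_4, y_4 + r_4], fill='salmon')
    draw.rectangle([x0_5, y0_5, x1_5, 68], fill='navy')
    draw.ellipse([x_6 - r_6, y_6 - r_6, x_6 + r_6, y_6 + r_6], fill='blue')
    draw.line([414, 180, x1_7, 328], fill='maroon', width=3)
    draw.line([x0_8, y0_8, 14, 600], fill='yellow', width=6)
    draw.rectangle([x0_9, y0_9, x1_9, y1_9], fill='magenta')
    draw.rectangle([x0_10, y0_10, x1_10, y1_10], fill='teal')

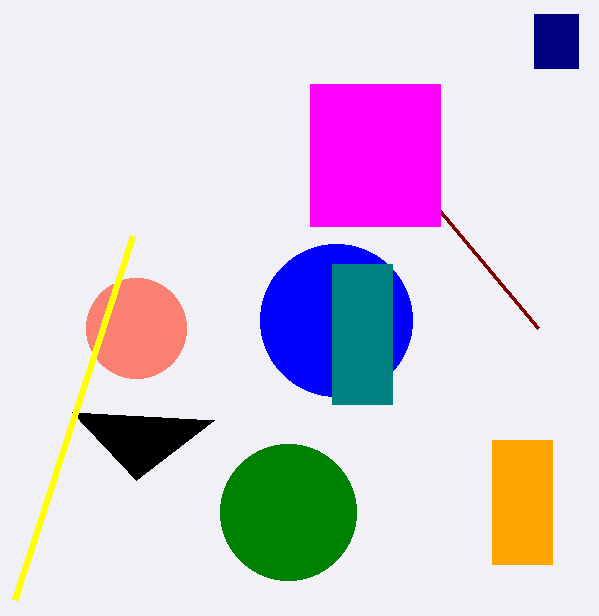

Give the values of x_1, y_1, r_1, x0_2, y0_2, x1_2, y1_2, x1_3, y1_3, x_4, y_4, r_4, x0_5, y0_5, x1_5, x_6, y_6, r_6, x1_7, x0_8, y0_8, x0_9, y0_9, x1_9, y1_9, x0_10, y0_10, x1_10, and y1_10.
x_1 = 288; y_1 = 512; r_1 = 68; x0_2 = 492; y0_2 = 440; x1_2 = 552; y1_2 = 564; x1_3 = 214; y1_3 = 420; x_4 = 136; y_4 = 328; r_4 = 50; x0_5 = 534; y0_5 = 14; x1_5 = 578; x_6 = 336; y_6 = 320; r_6 = 76; x1_7 = 538; x0_8 = 132; y0_8 = 236; x0_9 = 310; y0_9 = 84; x1_9 = 440; y1_9 = 226; x0_10 = 332; y0_10 = 264; x1_10 = 392; y1_10 = 404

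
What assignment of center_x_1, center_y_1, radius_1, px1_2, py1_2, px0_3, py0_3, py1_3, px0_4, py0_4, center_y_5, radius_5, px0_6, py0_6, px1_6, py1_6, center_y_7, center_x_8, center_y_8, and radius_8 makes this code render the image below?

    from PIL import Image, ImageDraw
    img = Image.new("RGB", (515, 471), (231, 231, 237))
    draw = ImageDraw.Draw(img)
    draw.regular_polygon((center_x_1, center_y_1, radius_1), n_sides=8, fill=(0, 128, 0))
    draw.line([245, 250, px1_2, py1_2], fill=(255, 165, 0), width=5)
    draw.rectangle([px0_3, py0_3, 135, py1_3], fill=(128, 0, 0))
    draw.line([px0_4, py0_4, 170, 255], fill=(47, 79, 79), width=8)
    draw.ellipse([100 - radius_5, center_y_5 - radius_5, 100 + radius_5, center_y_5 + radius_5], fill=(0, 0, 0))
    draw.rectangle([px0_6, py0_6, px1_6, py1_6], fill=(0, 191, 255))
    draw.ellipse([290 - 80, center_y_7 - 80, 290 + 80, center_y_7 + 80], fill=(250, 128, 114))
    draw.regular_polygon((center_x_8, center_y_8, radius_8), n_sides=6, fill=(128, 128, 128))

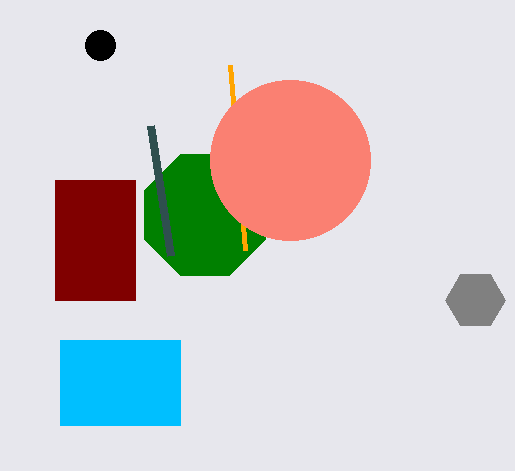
center_x_1 = 205
center_y_1 = 215
radius_1 = 65
px1_2 = 230
py1_2 = 65
px0_3 = 55
py0_3 = 180
py1_3 = 300
px0_4 = 150
py0_4 = 125
center_y_5 = 45
radius_5 = 15
px0_6 = 60
py0_6 = 340
px1_6 = 180
py1_6 = 425
center_y_7 = 160
center_x_8 = 475
center_y_8 = 300
radius_8 = 30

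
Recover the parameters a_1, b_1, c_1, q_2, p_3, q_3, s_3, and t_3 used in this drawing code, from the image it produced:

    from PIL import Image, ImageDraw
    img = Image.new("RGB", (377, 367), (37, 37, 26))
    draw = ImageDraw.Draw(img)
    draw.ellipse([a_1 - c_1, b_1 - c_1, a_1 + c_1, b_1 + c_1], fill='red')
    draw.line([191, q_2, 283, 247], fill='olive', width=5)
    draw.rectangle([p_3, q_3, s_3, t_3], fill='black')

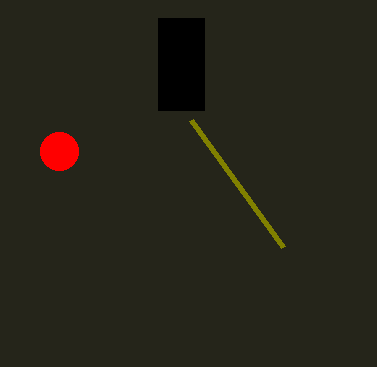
a_1 = 59
b_1 = 151
c_1 = 19
q_2 = 120
p_3 = 158
q_3 = 18
s_3 = 204
t_3 = 110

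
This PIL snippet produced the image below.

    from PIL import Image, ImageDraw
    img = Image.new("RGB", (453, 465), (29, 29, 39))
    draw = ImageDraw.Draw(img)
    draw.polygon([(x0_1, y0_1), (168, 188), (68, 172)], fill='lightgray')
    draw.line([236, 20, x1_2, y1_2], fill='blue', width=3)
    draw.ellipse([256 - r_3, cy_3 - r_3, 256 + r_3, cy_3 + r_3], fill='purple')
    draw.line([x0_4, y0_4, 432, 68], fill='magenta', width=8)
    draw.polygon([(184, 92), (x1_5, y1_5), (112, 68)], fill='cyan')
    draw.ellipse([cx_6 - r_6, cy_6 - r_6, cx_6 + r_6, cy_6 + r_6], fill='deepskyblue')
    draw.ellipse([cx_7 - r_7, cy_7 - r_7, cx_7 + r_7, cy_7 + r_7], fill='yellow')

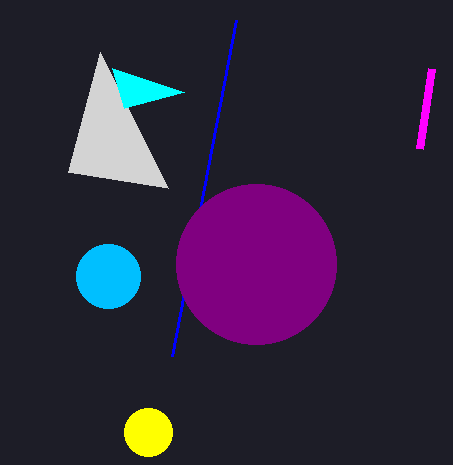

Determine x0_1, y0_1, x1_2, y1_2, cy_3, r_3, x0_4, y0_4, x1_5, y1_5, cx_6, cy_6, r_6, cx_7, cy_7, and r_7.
x0_1 = 100, y0_1 = 52, x1_2 = 172, y1_2 = 356, cy_3 = 264, r_3 = 80, x0_4 = 420, y0_4 = 148, x1_5 = 124, y1_5 = 108, cx_6 = 108, cy_6 = 276, r_6 = 32, cx_7 = 148, cy_7 = 432, r_7 = 24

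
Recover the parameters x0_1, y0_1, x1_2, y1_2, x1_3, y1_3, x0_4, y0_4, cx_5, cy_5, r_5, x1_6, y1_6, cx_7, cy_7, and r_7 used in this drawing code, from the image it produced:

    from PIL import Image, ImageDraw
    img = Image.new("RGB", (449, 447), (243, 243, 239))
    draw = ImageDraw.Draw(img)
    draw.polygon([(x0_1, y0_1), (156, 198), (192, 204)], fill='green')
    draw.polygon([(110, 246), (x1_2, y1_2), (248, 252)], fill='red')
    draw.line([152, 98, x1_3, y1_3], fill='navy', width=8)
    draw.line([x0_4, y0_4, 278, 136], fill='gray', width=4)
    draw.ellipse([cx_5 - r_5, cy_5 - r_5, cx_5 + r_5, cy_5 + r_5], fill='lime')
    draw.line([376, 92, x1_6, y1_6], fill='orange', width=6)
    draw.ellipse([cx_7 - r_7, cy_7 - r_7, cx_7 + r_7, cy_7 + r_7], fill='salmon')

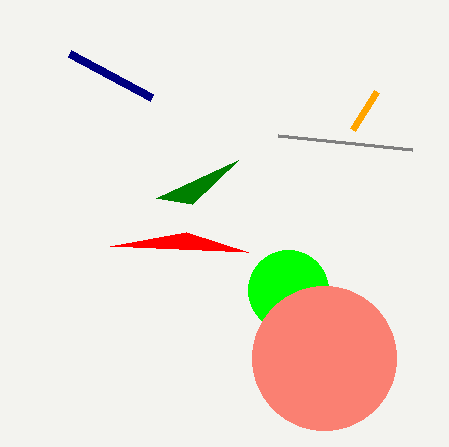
x0_1 = 238; y0_1 = 160; x1_2 = 186; y1_2 = 232; x1_3 = 70; y1_3 = 54; x0_4 = 412; y0_4 = 150; cx_5 = 288; cy_5 = 290; r_5 = 40; x1_6 = 352; y1_6 = 130; cx_7 = 324; cy_7 = 358; r_7 = 72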